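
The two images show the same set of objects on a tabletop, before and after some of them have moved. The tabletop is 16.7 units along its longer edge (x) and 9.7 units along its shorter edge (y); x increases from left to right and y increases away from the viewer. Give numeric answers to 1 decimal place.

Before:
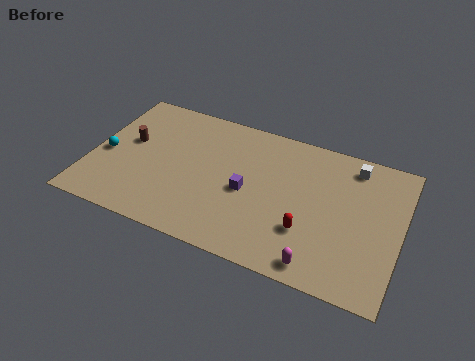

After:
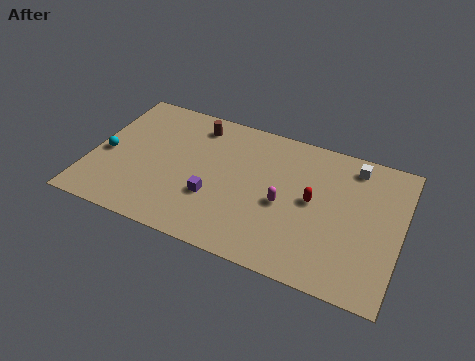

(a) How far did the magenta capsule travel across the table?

3.9

From (12.7, 1.1) to (10.5, 4.3), the magenta capsule covered √(2.2² + 3.2²) ≈ 3.9 units.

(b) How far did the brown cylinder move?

4.2

The brown cylinder moved from about (1.9, 5.6) to (5.3, 8.1), a distance of √(3.4² + 2.5²) ≈ 4.2.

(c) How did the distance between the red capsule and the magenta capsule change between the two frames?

-0.4

They were about 2.1 units apart before and 1.7 after — 0.4 units closer together.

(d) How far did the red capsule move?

2.1

The red capsule moved from about (11.9, 3.0) to (12.0, 5.1), a distance of √(0.1² + 2.1²) ≈ 2.1.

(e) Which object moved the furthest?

the brown cylinder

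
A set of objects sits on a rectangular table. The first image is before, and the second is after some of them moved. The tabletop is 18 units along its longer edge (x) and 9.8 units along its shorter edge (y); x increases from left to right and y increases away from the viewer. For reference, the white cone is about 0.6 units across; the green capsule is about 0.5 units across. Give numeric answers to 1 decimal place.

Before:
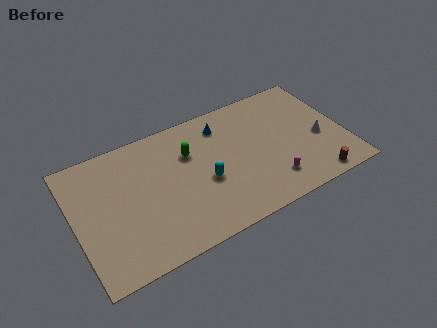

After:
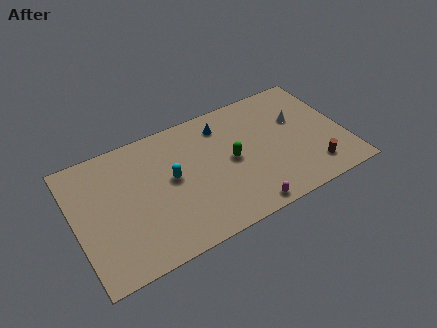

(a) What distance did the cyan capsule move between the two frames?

2.4

From (8.5, 4.1) to (6.4, 5.3), the cyan capsule covered √(2.1² + 1.2²) ≈ 2.4 units.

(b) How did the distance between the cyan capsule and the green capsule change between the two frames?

+1.3

Before: roughly 2.7 units apart; after: 4.0. That's 1.3 units further apart.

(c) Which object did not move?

the blue cone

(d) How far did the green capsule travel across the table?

3.2

The green capsule moved from about (7.8, 6.7) to (10.4, 4.9), a distance of √(2.6² + 1.8²) ≈ 3.2.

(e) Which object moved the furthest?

the green capsule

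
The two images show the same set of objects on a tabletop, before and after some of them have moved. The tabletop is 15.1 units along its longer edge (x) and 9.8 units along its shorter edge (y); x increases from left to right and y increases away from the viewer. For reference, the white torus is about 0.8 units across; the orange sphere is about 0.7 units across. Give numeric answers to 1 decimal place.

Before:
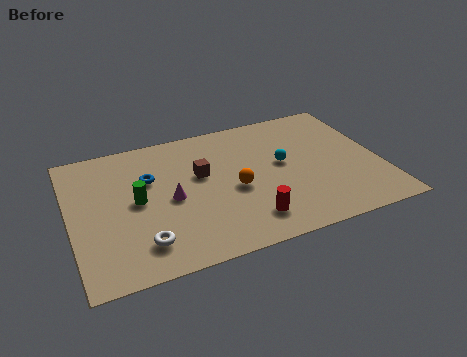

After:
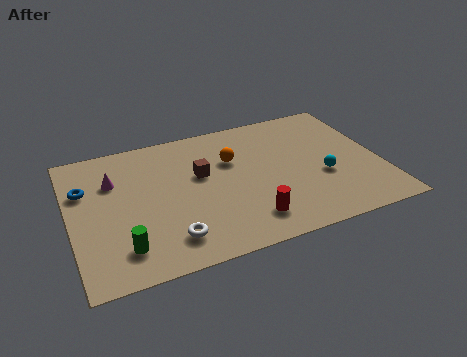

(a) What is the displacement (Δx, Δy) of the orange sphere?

(0.1, 2.2)

From the two frames, the orange sphere sits at roughly (7.9, 4.3) before and (8.0, 6.5) after.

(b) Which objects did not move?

the brown cube and the red cylinder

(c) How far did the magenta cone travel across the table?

3.4

The magenta cone moved from about (4.8, 4.6) to (2.2, 6.8), a distance of √(2.6² + 2.2²) ≈ 3.4.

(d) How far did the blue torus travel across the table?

3.1

The blue torus was near (3.9, 6.4) before and (0.8, 6.6) after, so it travelled √(3.1² + 0.2²) ≈ 3.1 units.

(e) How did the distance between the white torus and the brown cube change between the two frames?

-0.6

The distance was about 5.0 in the first image and 4.4 in the second, so they moved 0.6 units closer together.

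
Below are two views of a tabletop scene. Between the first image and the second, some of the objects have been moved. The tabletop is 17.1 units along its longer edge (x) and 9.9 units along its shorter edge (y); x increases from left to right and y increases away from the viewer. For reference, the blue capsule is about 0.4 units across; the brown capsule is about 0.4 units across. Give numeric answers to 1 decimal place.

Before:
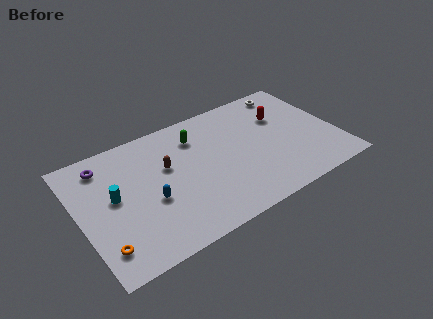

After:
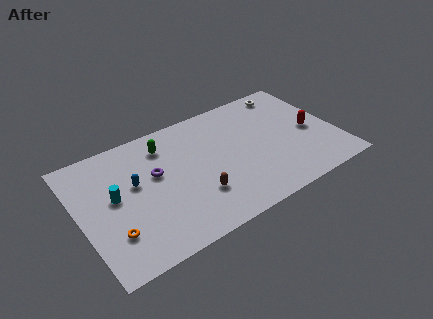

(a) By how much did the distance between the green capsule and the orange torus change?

-2.3

The distance was about 9.0 in the first image and 6.7 in the second, so they moved 2.3 units closer together.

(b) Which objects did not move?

the cyan cylinder and the white torus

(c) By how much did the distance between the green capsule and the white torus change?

+2.0

The distance was about 6.7 in the first image and 8.7 in the second, so they moved 2.0 units further apart.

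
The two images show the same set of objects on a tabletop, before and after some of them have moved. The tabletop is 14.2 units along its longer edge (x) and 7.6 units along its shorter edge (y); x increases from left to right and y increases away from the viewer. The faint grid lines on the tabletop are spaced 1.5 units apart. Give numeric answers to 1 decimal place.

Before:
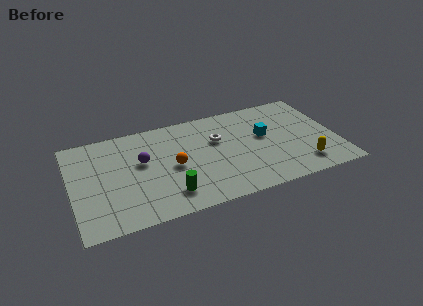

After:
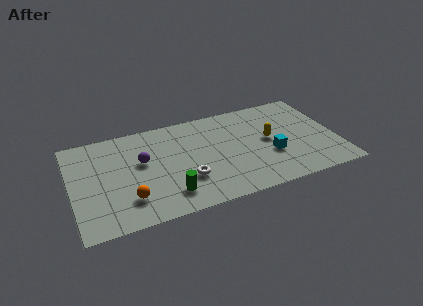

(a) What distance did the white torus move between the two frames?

3.1

From (7.9, 4.9) to (6.0, 2.4), the white torus covered √(1.9² + 2.5²) ≈ 3.1 units.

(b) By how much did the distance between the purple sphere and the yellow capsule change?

-2.1

The distance was about 8.9 in the first image and 6.8 in the second, so they moved 2.1 units closer together.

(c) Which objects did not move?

the purple sphere and the green cylinder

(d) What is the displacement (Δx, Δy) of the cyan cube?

(0.2, -1.6)

The cyan cube was at about (10.4, 4.4) and moved to about (10.6, 2.8).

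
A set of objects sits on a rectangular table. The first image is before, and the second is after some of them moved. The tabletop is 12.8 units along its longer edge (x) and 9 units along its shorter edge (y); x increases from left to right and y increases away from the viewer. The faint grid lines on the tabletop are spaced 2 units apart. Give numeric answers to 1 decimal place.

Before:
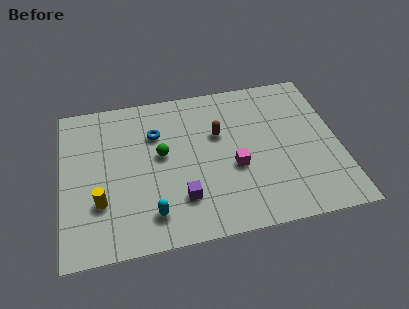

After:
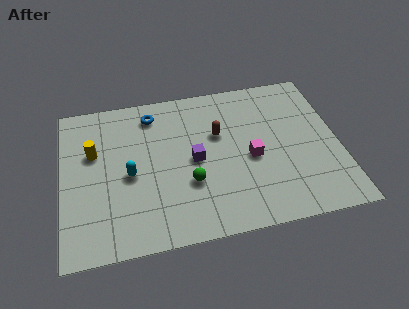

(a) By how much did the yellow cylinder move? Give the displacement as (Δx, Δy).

(-0.2, 2.9)

From the two frames, the yellow cylinder sits at roughly (1.7, 2.8) before and (1.5, 5.7) after.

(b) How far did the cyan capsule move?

2.6

The cyan capsule moved from about (4.0, 1.7) to (3.1, 4.1), a distance of √(0.9² + 2.4²) ≈ 2.6.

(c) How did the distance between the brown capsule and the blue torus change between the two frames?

+0.5

Before: roughly 3.0 units apart; after: 3.5. That's 0.5 units further apart.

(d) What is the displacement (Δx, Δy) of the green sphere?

(1.2, -1.9)

The green sphere started near (4.6, 5.0) and ended near (5.8, 3.1).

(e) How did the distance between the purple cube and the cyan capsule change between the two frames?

+1.5

Before: roughly 1.5 units apart; after: 3.0. That's 1.5 units further apart.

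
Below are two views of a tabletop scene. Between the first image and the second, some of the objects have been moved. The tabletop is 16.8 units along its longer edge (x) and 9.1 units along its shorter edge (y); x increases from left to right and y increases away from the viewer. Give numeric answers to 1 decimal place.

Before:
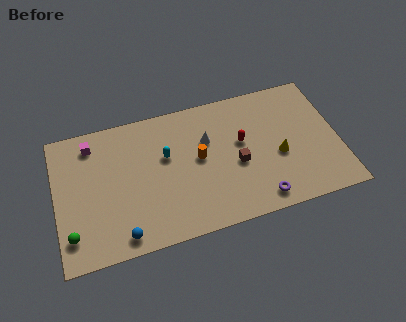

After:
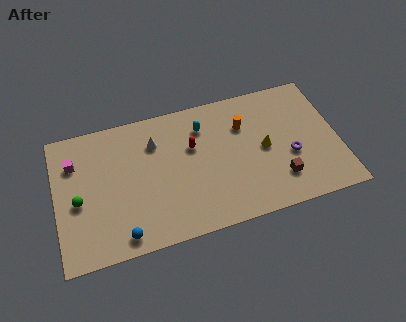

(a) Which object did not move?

the blue sphere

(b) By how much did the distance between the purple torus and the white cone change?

+3.0

Before: roughly 5.5 units apart; after: 8.5. That's 3.0 units further apart.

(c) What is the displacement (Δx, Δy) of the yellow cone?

(-0.8, 0.7)

The yellow cone was at about (13.2, 3.8) and moved to about (12.4, 4.5).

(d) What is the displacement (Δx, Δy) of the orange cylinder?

(2.8, 1.5)

The orange cylinder started near (8.5, 4.9) and ended near (11.3, 6.4).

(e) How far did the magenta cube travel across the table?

1.5

The magenta cube was near (2.3, 7.6) before and (1.2, 6.6) after, so it travelled √(1.1² + 1.0²) ≈ 1.5 units.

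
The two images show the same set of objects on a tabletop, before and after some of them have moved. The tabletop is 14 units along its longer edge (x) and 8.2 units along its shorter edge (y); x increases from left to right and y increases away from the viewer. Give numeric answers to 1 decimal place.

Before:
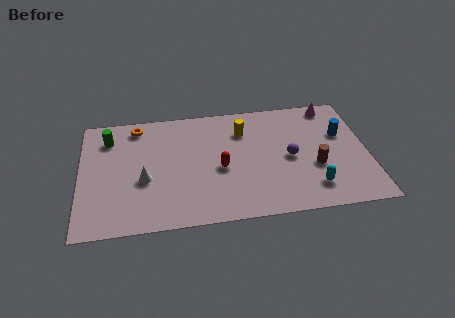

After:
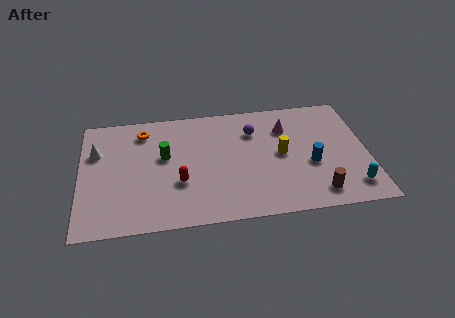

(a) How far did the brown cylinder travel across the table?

1.8

From (11.4, 3.1) to (11.4, 1.3), the brown cylinder covered √(0.0² + 1.8²) ≈ 1.8 units.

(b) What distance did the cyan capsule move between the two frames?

1.9

The cyan capsule moved from about (11.2, 1.7) to (13.1, 1.5), a distance of √(1.9² + 0.2²) ≈ 1.9.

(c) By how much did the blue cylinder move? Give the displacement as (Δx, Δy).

(-1.6, -1.9)

From the two frames, the blue cylinder sits at roughly (12.8, 5.2) before and (11.2, 3.3) after.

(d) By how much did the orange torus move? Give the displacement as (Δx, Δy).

(0.3, -0.4)

The orange torus started near (2.8, 7.1) and ended near (3.1, 6.7).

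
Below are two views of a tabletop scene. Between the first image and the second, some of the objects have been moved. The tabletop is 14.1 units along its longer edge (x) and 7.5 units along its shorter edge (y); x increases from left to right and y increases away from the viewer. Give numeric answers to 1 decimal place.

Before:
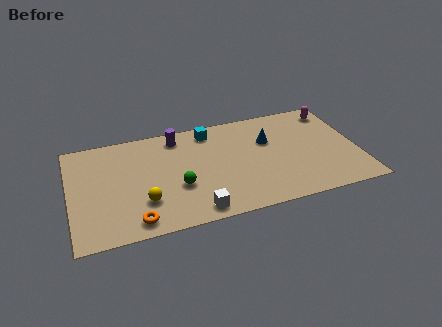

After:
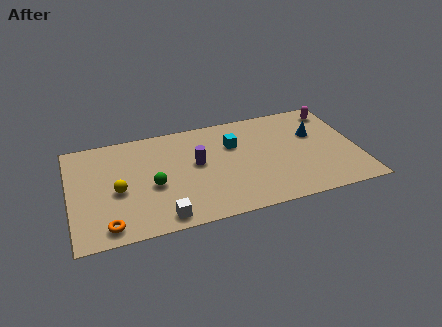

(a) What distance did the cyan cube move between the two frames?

1.7

The cyan cube moved from about (7.0, 6.4) to (8.1, 5.1), a distance of √(1.1² + 1.3²) ≈ 1.7.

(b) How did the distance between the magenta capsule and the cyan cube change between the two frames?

-1.0

Before: roughly 6.2 units apart; after: 5.2. That's 1.0 units closer together.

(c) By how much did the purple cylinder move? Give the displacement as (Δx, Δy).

(0.8, -2.2)

The purple cylinder was at about (5.4, 6.4) and moved to about (6.2, 4.2).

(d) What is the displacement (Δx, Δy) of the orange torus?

(-1.3, 0.0)

The orange torus was at about (3.0, 1.0) and moved to about (1.7, 1.0).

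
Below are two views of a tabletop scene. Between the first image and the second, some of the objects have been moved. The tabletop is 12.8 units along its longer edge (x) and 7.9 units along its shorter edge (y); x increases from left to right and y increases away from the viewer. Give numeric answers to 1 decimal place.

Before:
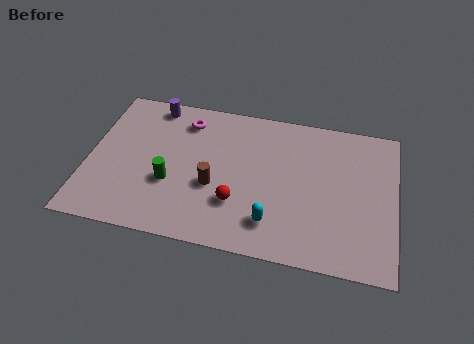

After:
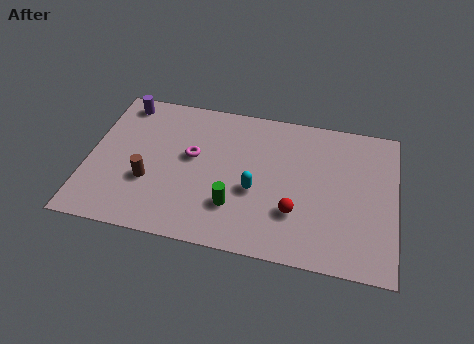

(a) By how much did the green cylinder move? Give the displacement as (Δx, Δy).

(2.7, -0.7)

The green cylinder was at about (3.5, 2.9) and moved to about (6.2, 2.2).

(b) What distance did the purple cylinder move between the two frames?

1.3

From (2.5, 7.0) to (1.2, 6.9), the purple cylinder covered √(1.3² + 0.1²) ≈ 1.3 units.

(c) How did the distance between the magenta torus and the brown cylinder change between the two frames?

-1.2

Before: roughly 3.6 units apart; after: 2.4. That's 1.2 units closer together.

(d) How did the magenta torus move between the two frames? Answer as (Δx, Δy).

(0.4, -1.9)

The magenta torus started near (3.9, 6.4) and ended near (4.3, 4.5).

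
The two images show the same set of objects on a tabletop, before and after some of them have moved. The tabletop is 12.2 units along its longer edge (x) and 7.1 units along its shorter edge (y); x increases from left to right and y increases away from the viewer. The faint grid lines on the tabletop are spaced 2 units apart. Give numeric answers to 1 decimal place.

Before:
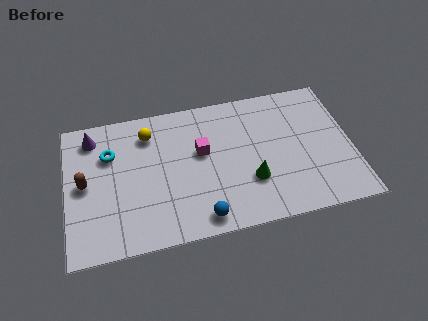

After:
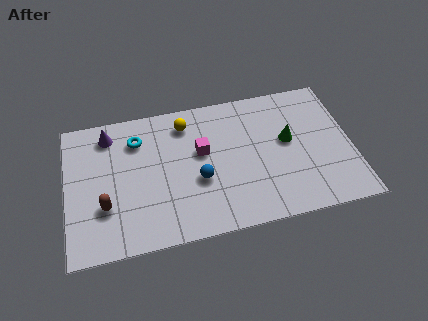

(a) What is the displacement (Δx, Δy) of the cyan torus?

(1.2, 0.5)

The cyan torus was at about (1.9, 4.9) and moved to about (3.1, 5.4).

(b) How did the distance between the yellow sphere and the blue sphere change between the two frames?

-2.1

They were about 5.1 units apart before and 3.0 after — 2.1 units closer together.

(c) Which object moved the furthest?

the green cone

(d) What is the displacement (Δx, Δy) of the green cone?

(1.7, 1.7)

From the two frames, the green cone sits at roughly (7.8, 2.3) before and (9.5, 4.0) after.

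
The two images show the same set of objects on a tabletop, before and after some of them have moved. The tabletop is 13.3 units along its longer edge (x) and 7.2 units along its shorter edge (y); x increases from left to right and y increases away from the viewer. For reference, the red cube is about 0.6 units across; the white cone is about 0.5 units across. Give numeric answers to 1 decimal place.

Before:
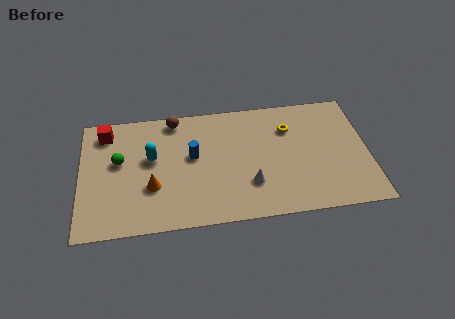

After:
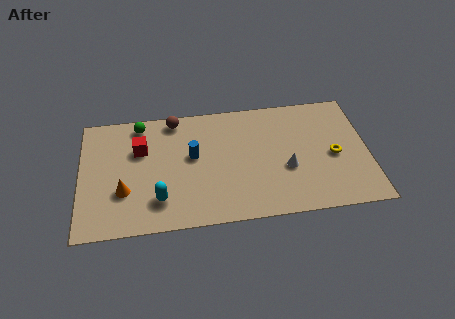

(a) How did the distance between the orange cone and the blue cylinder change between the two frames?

+1.1

They were about 2.5 units apart before and 3.6 after — 1.1 units further apart.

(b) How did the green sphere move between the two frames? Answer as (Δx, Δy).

(1.0, 2.1)

The green sphere was at about (1.8, 4.2) and moved to about (2.8, 6.3).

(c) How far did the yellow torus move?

2.8

The yellow torus was near (9.7, 5.2) before and (11.7, 3.3) after, so it travelled √(2.0² + 1.9²) ≈ 2.8 units.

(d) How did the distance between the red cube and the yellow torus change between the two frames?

+0.5

Before: roughly 8.5 units apart; after: 9.0. That's 0.5 units further apart.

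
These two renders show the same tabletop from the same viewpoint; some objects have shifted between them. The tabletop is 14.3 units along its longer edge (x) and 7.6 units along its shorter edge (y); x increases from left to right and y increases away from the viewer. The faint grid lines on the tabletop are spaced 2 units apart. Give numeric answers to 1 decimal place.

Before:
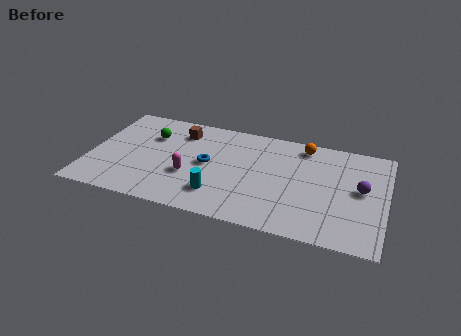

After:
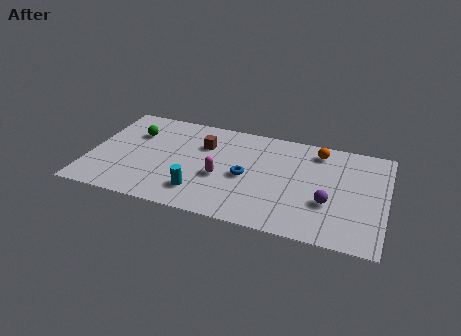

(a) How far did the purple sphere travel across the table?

2.1

The purple sphere moved from about (13.1, 4.1) to (11.6, 2.7), a distance of √(1.5² + 1.4²) ≈ 2.1.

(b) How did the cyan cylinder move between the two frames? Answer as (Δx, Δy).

(-0.9, -0.1)

From the two frames, the cyan cylinder sits at roughly (6.4, 1.8) before and (5.5, 1.7) after.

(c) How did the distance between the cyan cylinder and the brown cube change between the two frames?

-1.1

Before: roughly 4.7 units apart; after: 3.6. That's 1.1 units closer together.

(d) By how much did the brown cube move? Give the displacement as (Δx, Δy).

(1.2, -0.7)

The brown cube started near (4.2, 6.0) and ended near (5.4, 5.3).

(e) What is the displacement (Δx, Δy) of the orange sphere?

(0.7, -0.2)

From the two frames, the orange sphere sits at roughly (10.2, 6.6) before and (10.9, 6.4) after.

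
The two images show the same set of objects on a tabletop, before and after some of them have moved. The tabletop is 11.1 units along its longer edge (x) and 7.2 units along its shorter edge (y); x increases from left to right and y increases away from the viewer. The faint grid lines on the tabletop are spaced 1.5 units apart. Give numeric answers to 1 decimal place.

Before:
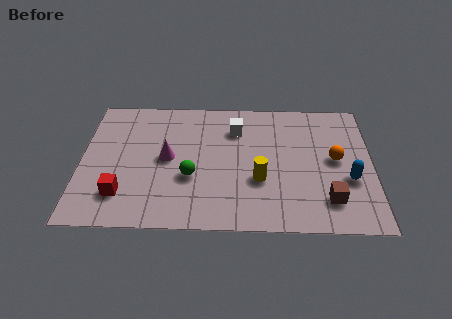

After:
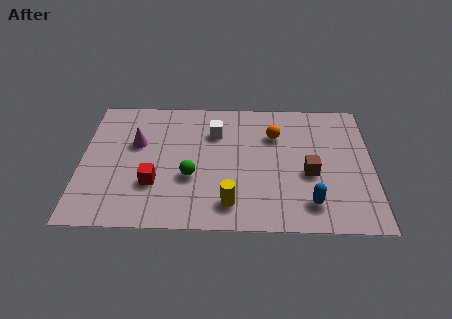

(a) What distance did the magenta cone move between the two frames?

1.4

From (3.3, 3.7) to (2.1, 4.5), the magenta cone covered √(1.2² + 0.8²) ≈ 1.4 units.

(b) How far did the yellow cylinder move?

1.7

The yellow cylinder moved from about (6.8, 2.6) to (5.7, 1.3), a distance of √(1.1² + 1.3²) ≈ 1.7.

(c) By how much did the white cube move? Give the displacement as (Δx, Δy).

(-0.8, -0.2)

From the two frames, the white cube sits at roughly (5.9, 5.4) before and (5.1, 5.2) after.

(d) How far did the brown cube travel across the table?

1.6

From (9.4, 1.6) to (8.7, 3.0), the brown cube covered √(0.7² + 1.4²) ≈ 1.6 units.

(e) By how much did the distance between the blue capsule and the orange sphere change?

+2.7

The distance was about 1.2 in the first image and 3.9 in the second, so they moved 2.7 units further apart.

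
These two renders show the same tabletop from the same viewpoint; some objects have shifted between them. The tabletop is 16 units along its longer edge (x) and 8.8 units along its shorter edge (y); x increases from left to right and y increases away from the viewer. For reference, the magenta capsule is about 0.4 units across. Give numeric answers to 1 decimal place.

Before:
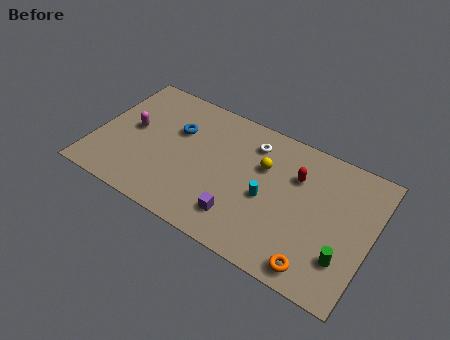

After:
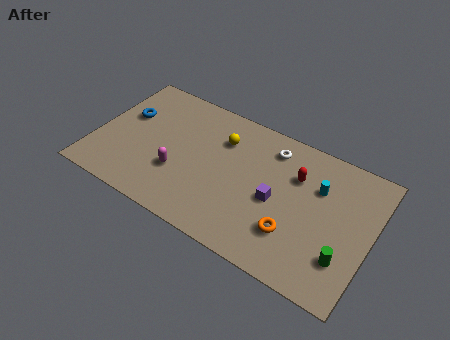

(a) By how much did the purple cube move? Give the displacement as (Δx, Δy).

(1.8, 2.1)

From the two frames, the purple cube sits at roughly (8.8, 1.9) before and (10.6, 4.0) after.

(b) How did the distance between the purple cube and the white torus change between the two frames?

-1.8

Before: roughly 5.1 units apart; after: 3.3. That's 1.8 units closer together.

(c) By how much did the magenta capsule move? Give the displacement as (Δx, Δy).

(3.0, -1.7)

The magenta capsule was at about (2.0, 4.7) and moved to about (5.0, 3.0).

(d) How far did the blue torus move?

3.0

The blue torus moved from about (4.5, 5.8) to (1.5, 5.5), a distance of √(3.0² + 0.3²) ≈ 3.0.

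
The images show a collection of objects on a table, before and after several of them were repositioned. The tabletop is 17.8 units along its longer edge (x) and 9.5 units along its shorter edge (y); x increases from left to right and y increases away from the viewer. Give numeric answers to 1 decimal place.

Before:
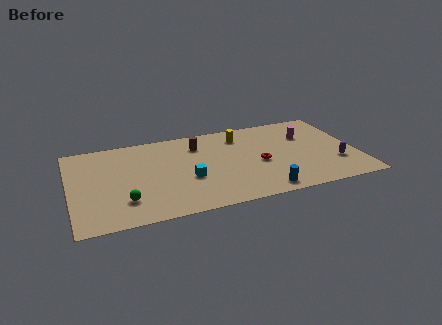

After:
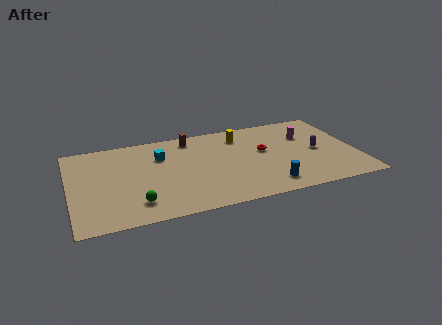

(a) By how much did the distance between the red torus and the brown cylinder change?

+0.4

The distance was about 4.8 in the first image and 5.2 in the second, so they moved 0.4 units further apart.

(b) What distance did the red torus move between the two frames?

1.4

The red torus moved from about (11.7, 4.2) to (12.1, 5.5), a distance of √(0.4² + 1.3²) ≈ 1.4.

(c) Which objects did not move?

the yellow cylinder and the magenta cylinder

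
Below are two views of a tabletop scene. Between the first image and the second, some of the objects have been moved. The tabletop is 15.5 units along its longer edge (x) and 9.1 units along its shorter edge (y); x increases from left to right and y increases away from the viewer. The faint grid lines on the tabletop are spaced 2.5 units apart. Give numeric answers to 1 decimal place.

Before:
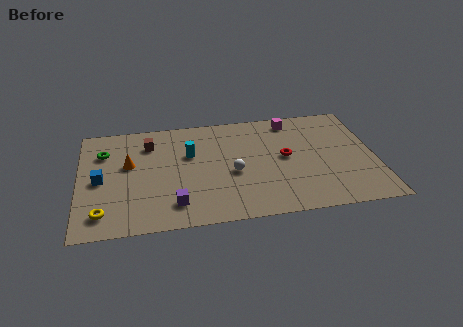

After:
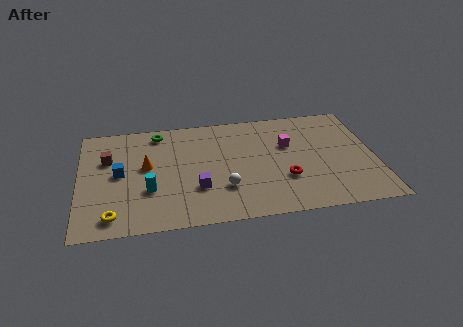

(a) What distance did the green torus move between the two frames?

3.2

The green torus moved from about (1.3, 6.6) to (4.2, 7.9), a distance of √(2.9² + 1.3²) ≈ 3.2.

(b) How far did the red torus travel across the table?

1.8

From (10.8, 4.8) to (10.7, 3.0), the red torus covered √(0.1² + 1.8²) ≈ 1.8 units.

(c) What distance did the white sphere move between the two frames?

1.3

The white sphere was near (8.0, 3.9) before and (7.5, 2.7) after, so it travelled √(0.5² + 1.2²) ≈ 1.3 units.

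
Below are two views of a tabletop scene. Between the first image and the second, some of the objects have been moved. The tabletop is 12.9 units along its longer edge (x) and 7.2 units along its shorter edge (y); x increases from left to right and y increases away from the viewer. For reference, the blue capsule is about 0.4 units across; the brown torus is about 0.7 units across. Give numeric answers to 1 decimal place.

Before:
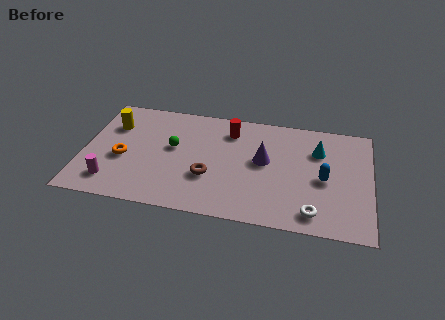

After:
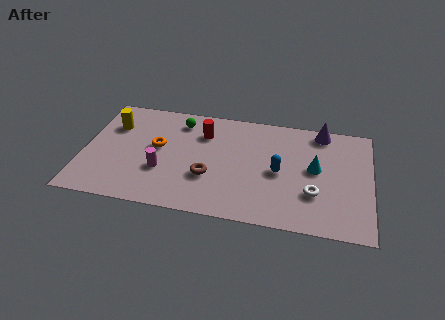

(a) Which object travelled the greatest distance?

the purple cone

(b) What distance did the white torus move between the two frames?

1.2

The white torus was near (10.4, 1.1) before and (10.4, 2.3) after, so it travelled √(0.0² + 1.2²) ≈ 1.2 units.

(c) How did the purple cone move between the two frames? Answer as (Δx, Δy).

(2.5, 2.4)

From the two frames, the purple cone sits at roughly (8.1, 4.0) before and (10.6, 6.4) after.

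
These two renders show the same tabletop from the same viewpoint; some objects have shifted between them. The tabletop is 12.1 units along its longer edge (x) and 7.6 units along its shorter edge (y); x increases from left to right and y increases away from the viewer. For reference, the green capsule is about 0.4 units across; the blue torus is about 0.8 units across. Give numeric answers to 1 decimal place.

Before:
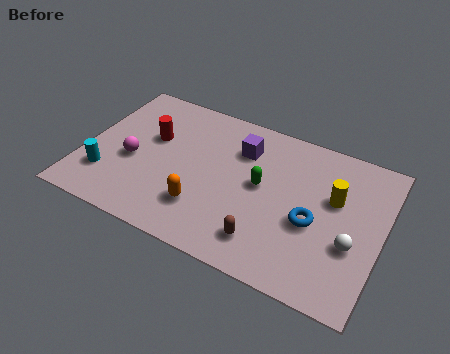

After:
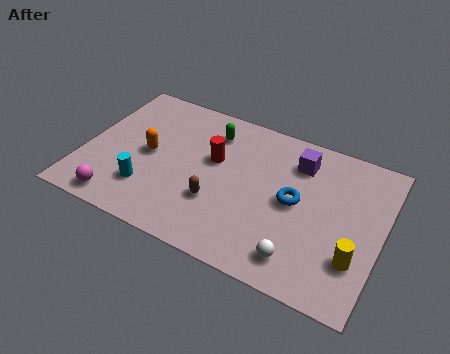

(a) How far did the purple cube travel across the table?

2.3

From (6.2, 5.6) to (8.5, 5.9), the purple cube covered √(2.3² + 0.3²) ≈ 2.3 units.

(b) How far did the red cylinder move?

2.6

The red cylinder was near (2.6, 4.7) before and (5.2, 4.6) after, so it travelled √(2.6² + 0.1²) ≈ 2.6 units.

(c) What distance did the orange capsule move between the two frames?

3.1

The orange capsule was near (5.1, 2.0) before and (2.6, 3.8) after, so it travelled √(2.5² + 1.8²) ≈ 3.1 units.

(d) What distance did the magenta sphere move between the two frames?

2.3

The magenta sphere was near (2.0, 3.2) before and (1.8, 0.9) after, so it travelled √(0.2² + 2.3²) ≈ 2.3 units.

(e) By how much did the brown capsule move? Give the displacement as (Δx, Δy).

(-2.1, 1.0)

The brown capsule started near (7.7, 1.5) and ended near (5.6, 2.5).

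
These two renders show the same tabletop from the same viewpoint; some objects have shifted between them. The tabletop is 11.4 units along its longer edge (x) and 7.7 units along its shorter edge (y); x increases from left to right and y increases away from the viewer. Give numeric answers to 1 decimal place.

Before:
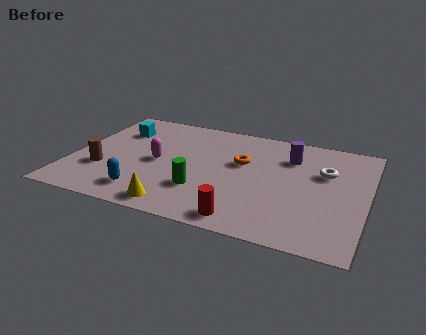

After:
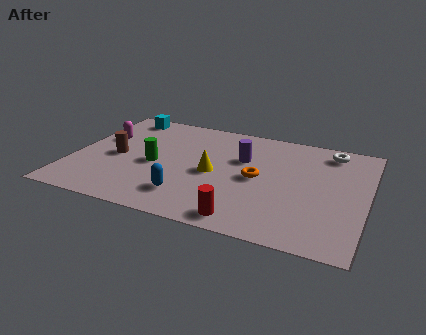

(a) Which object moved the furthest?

the yellow cone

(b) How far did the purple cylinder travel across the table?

1.9

The purple cylinder was near (8.3, 5.7) before and (6.5, 5.0) after, so it travelled √(1.8² + 0.7²) ≈ 1.9 units.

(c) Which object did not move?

the red cylinder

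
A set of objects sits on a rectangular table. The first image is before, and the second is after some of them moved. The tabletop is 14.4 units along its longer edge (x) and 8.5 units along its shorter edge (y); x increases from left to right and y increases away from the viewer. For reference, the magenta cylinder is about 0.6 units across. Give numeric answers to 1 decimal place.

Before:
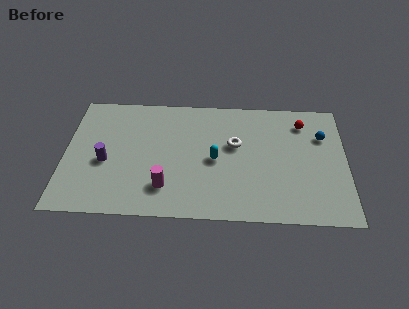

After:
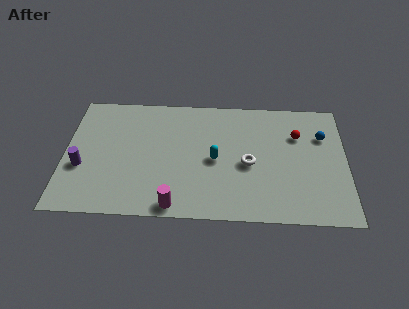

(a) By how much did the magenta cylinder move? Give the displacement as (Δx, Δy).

(0.5, -1.2)

From the two frames, the magenta cylinder sits at roughly (5.2, 2.0) before and (5.7, 0.8) after.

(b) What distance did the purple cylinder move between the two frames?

1.3

From (2.1, 3.6) to (0.9, 3.2), the purple cylinder covered √(1.2² + 0.4²) ≈ 1.3 units.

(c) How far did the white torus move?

1.5

The white torus moved from about (8.7, 5.1) to (9.4, 3.8), a distance of √(0.7² + 1.3²) ≈ 1.5.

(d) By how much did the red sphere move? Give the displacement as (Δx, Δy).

(-0.3, -0.9)

From the two frames, the red sphere sits at roughly (12.2, 6.8) before and (11.9, 5.9) after.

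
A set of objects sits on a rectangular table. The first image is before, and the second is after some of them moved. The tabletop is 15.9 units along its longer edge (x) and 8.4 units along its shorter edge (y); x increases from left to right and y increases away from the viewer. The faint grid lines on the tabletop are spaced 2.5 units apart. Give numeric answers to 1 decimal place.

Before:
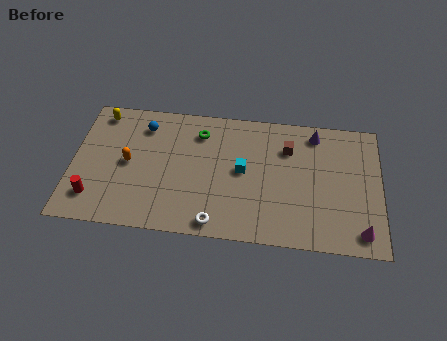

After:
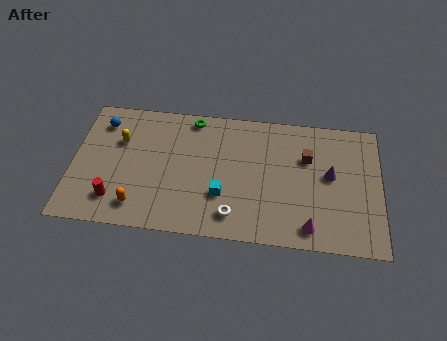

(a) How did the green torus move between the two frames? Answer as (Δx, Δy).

(-0.4, 0.9)

The green torus was at about (6.5, 6.6) and moved to about (6.1, 7.5).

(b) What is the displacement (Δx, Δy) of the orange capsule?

(0.6, -2.7)

From the two frames, the orange capsule sits at roughly (2.9, 4.2) before and (3.5, 1.5) after.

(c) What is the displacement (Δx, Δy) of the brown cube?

(1.0, -0.5)

From the two frames, the brown cube sits at roughly (11.1, 6.1) before and (12.1, 5.6) after.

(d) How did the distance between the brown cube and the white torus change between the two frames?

-0.8

They were about 6.3 units apart before and 5.5 after — 0.8 units closer together.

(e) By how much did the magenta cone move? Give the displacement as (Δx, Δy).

(-2.6, 0.0)

The magenta cone was at about (14.9, 1.2) and moved to about (12.3, 1.2).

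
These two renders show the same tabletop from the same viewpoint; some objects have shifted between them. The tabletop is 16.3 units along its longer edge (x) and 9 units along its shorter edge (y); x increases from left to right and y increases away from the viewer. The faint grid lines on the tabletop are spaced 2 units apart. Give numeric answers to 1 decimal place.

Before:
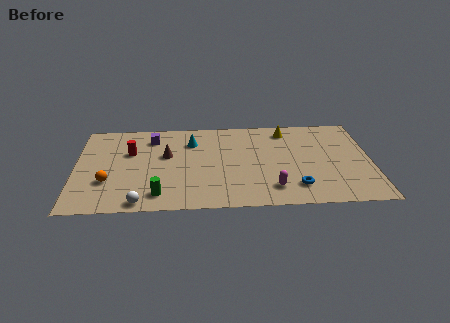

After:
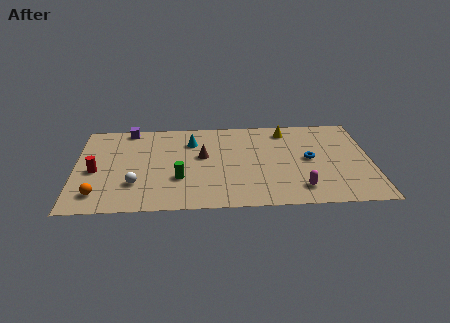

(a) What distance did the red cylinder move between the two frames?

2.6

The red cylinder moved from about (3.0, 5.8) to (1.1, 4.0), a distance of √(1.9² + 1.8²) ≈ 2.6.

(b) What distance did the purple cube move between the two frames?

1.6

The purple cube moved from about (4.2, 7.2) to (2.9, 8.2), a distance of √(1.3² + 1.0²) ≈ 1.6.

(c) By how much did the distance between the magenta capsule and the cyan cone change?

+1.1

They were about 6.6 units apart before and 7.7 after — 1.1 units further apart.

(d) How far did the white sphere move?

1.8

From (3.6, 0.8) to (3.3, 2.6), the white sphere covered √(0.3² + 1.8²) ≈ 1.8 units.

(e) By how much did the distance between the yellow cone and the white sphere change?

-0.8

The distance was about 10.6 in the first image and 9.8 in the second, so they moved 0.8 units closer together.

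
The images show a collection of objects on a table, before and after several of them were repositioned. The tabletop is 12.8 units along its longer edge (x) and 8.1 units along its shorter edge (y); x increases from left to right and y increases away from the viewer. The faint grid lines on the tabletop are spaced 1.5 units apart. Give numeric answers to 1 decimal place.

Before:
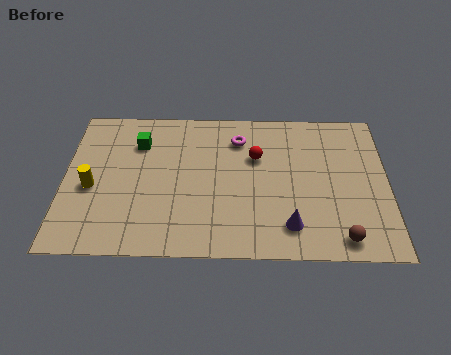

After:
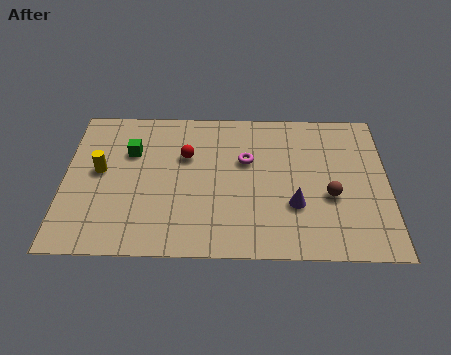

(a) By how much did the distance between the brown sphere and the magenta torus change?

-2.8

Before: roughly 6.6 units apart; after: 3.8. That's 2.8 units closer together.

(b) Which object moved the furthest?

the red sphere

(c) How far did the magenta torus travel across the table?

1.2

From (6.9, 6.3) to (7.2, 5.1), the magenta torus covered √(0.3² + 1.2²) ≈ 1.2 units.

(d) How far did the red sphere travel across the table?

2.8

The red sphere was near (7.6, 5.3) before and (4.8, 5.3) after, so it travelled √(2.8² + 0.0²) ≈ 2.8 units.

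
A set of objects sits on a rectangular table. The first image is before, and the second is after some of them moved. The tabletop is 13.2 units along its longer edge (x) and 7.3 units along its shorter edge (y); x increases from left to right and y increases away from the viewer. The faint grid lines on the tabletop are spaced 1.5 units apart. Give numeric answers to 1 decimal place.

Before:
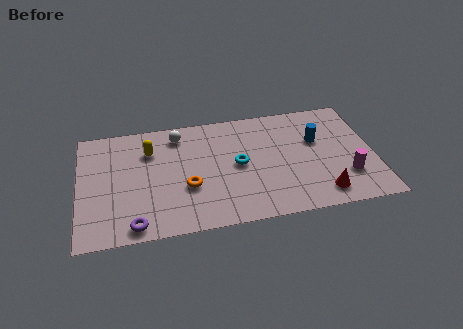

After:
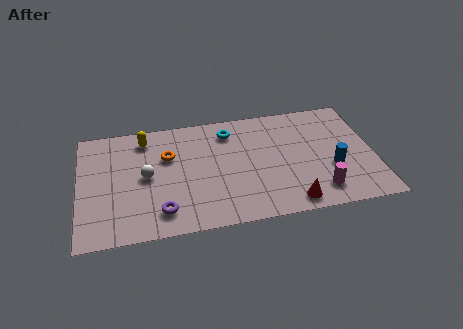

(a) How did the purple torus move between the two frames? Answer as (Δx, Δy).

(1.2, 0.6)

The purple torus was at about (2.4, 0.8) and moved to about (3.6, 1.4).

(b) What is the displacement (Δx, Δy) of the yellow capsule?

(-0.2, 0.8)

From the two frames, the yellow capsule sits at roughly (3.2, 5.3) before and (3.0, 6.1) after.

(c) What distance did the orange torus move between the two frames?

2.2

The orange torus was near (4.8, 2.7) before and (4.0, 4.8) after, so it travelled √(0.8² + 2.1²) ≈ 2.2 units.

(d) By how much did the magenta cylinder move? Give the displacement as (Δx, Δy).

(-1.3, -0.7)

From the two frames, the magenta cylinder sits at roughly (11.9, 2.1) before and (10.6, 1.4) after.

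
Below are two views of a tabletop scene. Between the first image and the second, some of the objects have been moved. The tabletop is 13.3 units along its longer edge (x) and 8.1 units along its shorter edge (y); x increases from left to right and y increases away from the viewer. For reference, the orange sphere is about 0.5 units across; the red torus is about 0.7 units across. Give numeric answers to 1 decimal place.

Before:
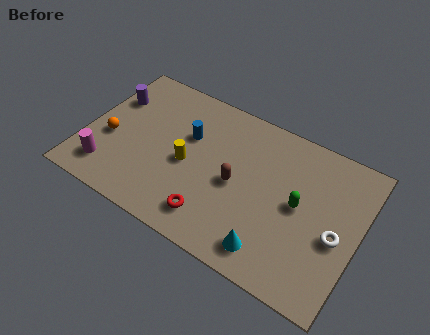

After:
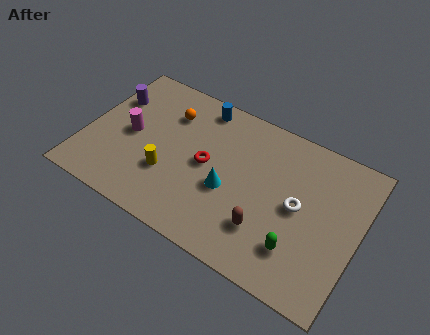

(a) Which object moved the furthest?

the orange sphere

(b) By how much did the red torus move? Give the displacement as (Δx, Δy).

(-0.7, 2.6)

The red torus started near (6.6, 1.5) and ended near (5.9, 4.1).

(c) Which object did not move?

the purple cylinder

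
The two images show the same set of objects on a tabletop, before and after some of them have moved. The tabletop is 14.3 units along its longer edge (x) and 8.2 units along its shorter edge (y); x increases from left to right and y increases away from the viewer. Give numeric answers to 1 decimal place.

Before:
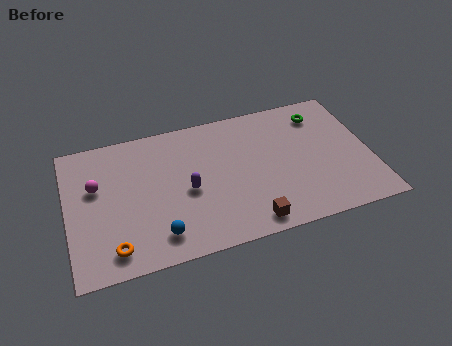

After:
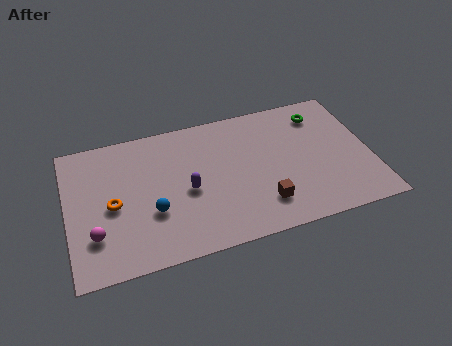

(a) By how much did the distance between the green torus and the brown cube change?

-1.1

The distance was about 6.8 in the first image and 5.7 in the second, so they moved 1.1 units closer together.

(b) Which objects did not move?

the purple capsule and the green torus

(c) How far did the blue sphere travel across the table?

1.4

The blue sphere moved from about (4.1, 1.5) to (3.9, 2.9), a distance of √(0.2² + 1.4²) ≈ 1.4.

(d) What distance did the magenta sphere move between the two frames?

2.8

The magenta sphere moved from about (1.4, 5.1) to (1.2, 2.3), a distance of √(0.2² + 2.8²) ≈ 2.8.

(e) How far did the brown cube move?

1.1

From (8.3, 1.0) to (9.0, 1.9), the brown cube covered √(0.7² + 0.9²) ≈ 1.1 units.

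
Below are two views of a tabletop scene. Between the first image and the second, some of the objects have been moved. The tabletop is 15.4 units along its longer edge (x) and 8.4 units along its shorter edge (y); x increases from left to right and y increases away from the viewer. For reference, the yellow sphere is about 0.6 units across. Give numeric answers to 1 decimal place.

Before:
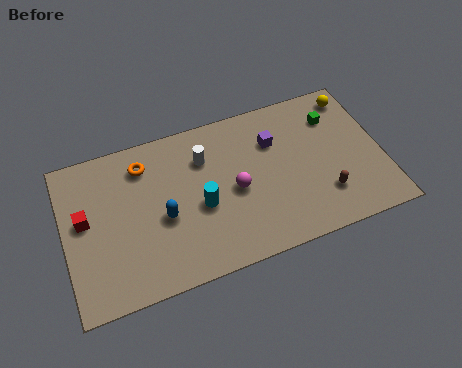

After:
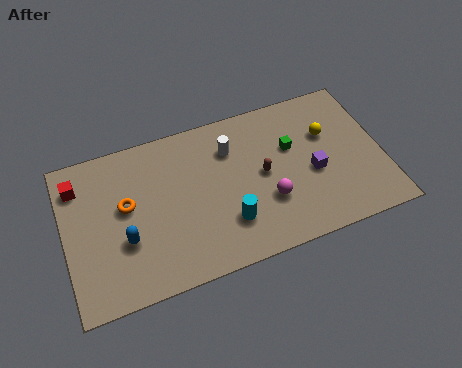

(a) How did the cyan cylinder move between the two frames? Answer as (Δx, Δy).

(1.2, -1.3)

The cyan cylinder started near (6.5, 3.6) and ended near (7.7, 2.3).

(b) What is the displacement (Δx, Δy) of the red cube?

(-0.2, 1.9)

The red cube started near (1.0, 4.7) and ended near (0.8, 6.6).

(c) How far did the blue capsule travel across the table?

2.0

From (4.7, 3.6) to (2.8, 3.0), the blue capsule covered √(1.9² + 0.6²) ≈ 2.0 units.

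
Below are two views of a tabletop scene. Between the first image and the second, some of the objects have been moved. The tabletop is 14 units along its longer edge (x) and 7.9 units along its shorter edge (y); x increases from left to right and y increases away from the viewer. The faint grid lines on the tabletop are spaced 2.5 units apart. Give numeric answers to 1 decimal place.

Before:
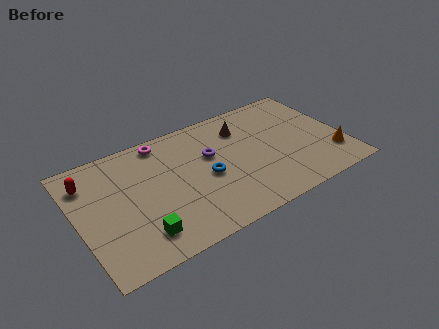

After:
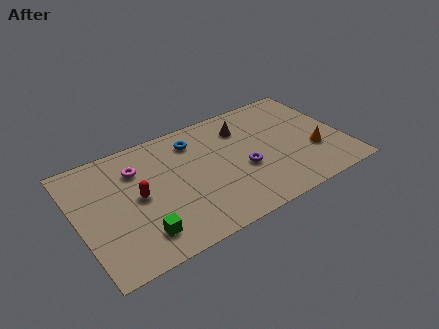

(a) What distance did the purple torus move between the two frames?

2.3

From (7.1, 4.9) to (8.6, 3.2), the purple torus covered √(1.5² + 1.7²) ≈ 2.3 units.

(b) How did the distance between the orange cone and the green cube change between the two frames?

-0.8

They were about 10.3 units apart before and 9.5 after — 0.8 units closer together.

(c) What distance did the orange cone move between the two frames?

1.1

The orange cone was near (13.2, 2.0) before and (12.3, 2.7) after, so it travelled √(0.9² + 0.7²) ≈ 1.1 units.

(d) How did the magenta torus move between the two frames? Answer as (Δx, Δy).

(-1.5, -1.2)

From the two frames, the magenta torus sits at roughly (4.8, 7.0) before and (3.3, 5.8) after.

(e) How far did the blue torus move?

2.7

The blue torus moved from about (6.7, 3.6) to (6.4, 6.3), a distance of √(0.3² + 2.7²) ≈ 2.7.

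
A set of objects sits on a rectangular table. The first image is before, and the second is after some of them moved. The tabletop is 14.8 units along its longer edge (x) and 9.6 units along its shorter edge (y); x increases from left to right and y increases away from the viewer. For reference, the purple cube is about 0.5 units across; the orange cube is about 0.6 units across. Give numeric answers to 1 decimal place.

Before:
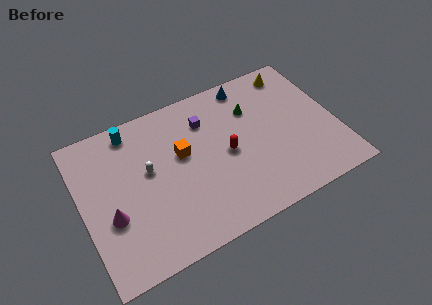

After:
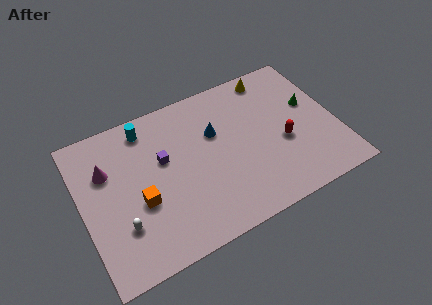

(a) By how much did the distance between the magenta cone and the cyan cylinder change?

-2.1

The distance was about 5.1 in the first image and 3.0 in the second, so they moved 2.1 units closer together.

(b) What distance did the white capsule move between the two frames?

3.3

From (3.9, 5.5) to (2.0, 2.8), the white capsule covered √(1.9² + 2.7²) ≈ 3.3 units.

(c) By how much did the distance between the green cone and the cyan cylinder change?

+2.6

The distance was about 7.1 in the first image and 9.7 in the second, so they moved 2.6 units further apart.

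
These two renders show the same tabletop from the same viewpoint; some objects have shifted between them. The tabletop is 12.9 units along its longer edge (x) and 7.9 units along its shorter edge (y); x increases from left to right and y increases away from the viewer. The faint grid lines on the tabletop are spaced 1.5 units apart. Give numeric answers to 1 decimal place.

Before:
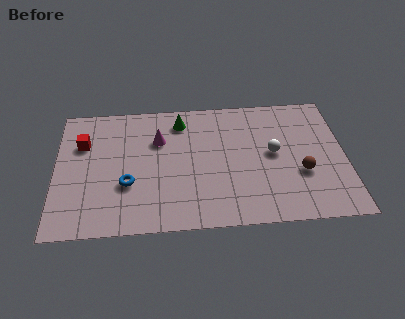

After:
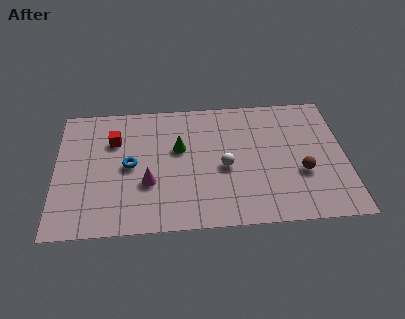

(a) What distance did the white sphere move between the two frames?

2.3

The white sphere was near (9.7, 4.2) before and (7.5, 3.5) after, so it travelled √(2.2² + 0.7²) ≈ 2.3 units.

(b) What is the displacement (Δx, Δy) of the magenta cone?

(-0.5, -2.6)

The magenta cone started near (4.6, 5.4) and ended near (4.1, 2.8).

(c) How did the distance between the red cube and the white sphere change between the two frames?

-3.3

The distance was about 8.6 in the first image and 5.3 in the second, so they moved 3.3 units closer together.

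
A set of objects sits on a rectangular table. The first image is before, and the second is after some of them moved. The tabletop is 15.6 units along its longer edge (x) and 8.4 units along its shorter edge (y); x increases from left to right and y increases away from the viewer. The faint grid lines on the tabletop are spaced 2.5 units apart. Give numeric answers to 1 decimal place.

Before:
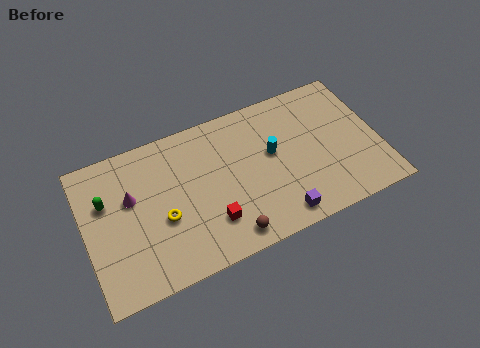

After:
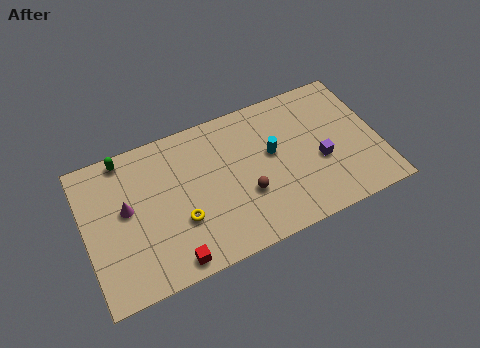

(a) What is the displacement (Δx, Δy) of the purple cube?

(2.5, 2.3)

The purple cube was at about (9.9, 1.1) and moved to about (12.4, 3.4).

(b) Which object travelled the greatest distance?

the purple cube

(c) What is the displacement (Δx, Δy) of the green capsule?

(1.2, 2.1)

From the two frames, the green capsule sits at roughly (1.2, 5.5) before and (2.4, 7.6) after.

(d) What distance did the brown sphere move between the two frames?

2.2

The brown sphere was near (7.2, 1.1) before and (8.4, 3.0) after, so it travelled √(1.2² + 1.9²) ≈ 2.2 units.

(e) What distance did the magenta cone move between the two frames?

0.6

From (2.5, 5.2) to (2.2, 4.7), the magenta cone covered √(0.3² + 0.5²) ≈ 0.6 units.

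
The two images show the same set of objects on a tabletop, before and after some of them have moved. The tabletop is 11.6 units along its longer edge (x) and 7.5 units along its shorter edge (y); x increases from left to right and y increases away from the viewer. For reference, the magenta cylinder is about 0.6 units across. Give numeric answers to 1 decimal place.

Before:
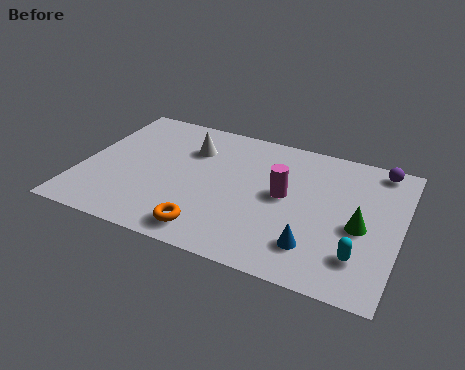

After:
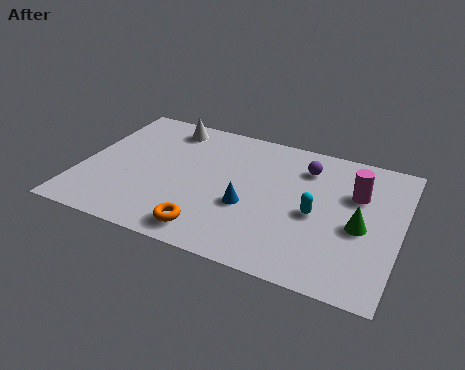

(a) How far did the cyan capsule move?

2.3

From (10.3, 1.8) to (8.6, 3.4), the cyan capsule covered √(1.7² + 1.6²) ≈ 2.3 units.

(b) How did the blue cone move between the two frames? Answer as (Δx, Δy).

(-2.5, 1.2)

The blue cone was at about (8.7, 1.7) and moved to about (6.2, 2.9).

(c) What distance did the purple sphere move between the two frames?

2.8

The purple sphere moved from about (10.6, 6.7) to (8.0, 5.8), a distance of √(2.6² + 0.9²) ≈ 2.8.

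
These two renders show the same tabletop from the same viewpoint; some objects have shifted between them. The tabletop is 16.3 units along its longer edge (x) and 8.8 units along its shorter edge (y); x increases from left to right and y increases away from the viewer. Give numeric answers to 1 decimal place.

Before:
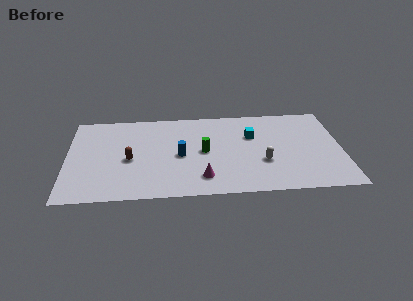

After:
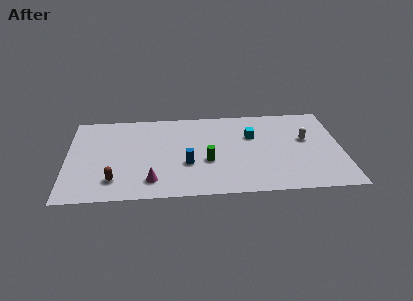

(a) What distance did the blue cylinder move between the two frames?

1.0

The blue cylinder moved from about (6.7, 4.1) to (7.1, 3.2), a distance of √(0.4² + 0.9²) ≈ 1.0.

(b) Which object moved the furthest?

the white capsule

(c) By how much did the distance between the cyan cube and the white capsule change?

+0.5

The distance was about 2.8 in the first image and 3.3 in the second, so they moved 0.5 units further apart.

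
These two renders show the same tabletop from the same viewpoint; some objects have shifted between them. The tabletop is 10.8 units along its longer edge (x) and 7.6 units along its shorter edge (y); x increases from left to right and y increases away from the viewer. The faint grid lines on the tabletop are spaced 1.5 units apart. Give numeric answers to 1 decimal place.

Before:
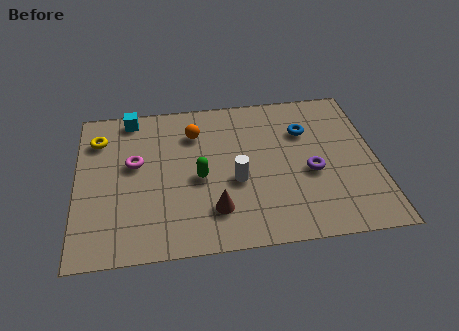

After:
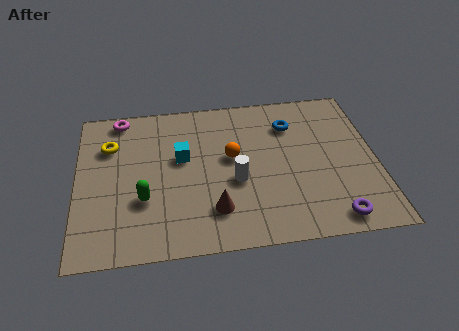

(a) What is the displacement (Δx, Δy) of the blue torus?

(-0.5, 0.4)

The blue torus was at about (8.3, 5.3) and moved to about (7.8, 5.7).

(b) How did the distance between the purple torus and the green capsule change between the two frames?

+2.9

Before: roughly 4.0 units apart; after: 6.9. That's 2.9 units further apart.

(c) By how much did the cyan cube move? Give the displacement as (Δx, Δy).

(1.8, -2.3)

The cyan cube was at about (2.0, 6.8) and moved to about (3.8, 4.5).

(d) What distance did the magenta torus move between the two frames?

2.5

From (2.1, 4.4) to (1.6, 6.8), the magenta torus covered √(0.5² + 2.4²) ≈ 2.5 units.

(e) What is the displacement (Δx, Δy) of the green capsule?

(-2.0, -0.8)

The green capsule started near (4.4, 3.4) and ended near (2.4, 2.6).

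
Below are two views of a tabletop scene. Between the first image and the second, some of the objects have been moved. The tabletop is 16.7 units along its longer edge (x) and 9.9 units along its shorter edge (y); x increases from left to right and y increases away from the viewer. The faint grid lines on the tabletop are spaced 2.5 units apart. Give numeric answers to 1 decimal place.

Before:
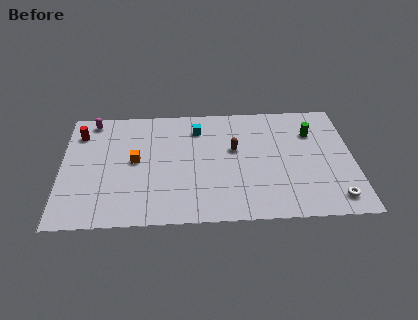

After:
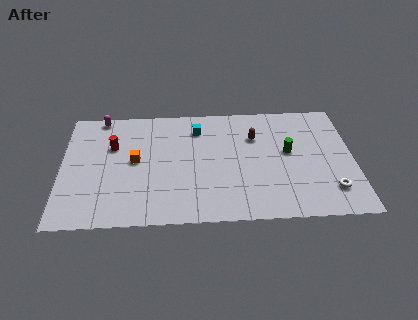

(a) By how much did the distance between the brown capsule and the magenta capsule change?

+0.5

Before: roughly 8.7 units apart; after: 9.2. That's 0.5 units further apart.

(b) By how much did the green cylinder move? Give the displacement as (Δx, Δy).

(-1.4, -1.6)

From the two frames, the green cylinder sits at roughly (14.4, 7.1) before and (13.0, 5.5) after.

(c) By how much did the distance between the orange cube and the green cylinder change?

-1.6

The distance was about 10.4 in the first image and 8.8 in the second, so they moved 1.6 units closer together.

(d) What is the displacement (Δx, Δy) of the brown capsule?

(1.2, 1.0)

The brown capsule started near (9.9, 5.9) and ended near (11.1, 6.9).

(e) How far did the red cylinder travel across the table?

2.2

The red cylinder moved from about (1.0, 7.7) to (2.9, 6.5), a distance of √(1.9² + 1.2²) ≈ 2.2.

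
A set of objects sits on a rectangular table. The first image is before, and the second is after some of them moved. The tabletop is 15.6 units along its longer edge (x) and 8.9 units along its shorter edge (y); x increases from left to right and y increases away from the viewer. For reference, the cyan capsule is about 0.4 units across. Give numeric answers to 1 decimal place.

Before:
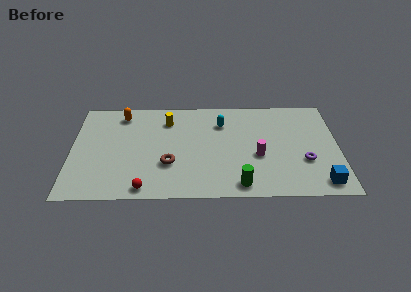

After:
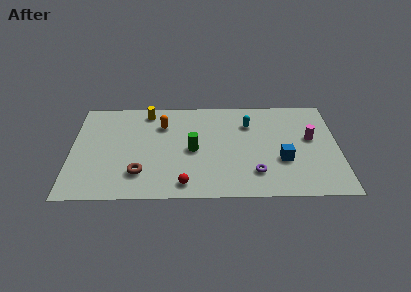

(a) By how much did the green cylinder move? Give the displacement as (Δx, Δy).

(-2.7, 3.1)

The green cylinder was at about (9.8, 1.1) and moved to about (7.1, 4.2).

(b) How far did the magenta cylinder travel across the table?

3.4

The magenta cylinder was near (10.9, 3.6) before and (14.0, 5.1) after, so it travelled √(3.1² + 1.5²) ≈ 3.4 units.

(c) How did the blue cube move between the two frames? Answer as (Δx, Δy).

(-2.2, 2.0)

The blue cube started near (14.5, 1.2) and ended near (12.3, 3.2).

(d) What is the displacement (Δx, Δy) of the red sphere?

(2.3, 0.3)

The red sphere started near (4.3, 0.9) and ended near (6.6, 1.2).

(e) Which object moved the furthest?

the green cylinder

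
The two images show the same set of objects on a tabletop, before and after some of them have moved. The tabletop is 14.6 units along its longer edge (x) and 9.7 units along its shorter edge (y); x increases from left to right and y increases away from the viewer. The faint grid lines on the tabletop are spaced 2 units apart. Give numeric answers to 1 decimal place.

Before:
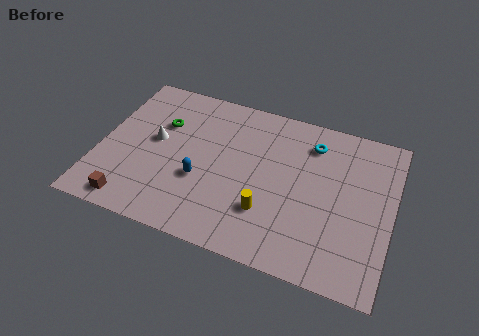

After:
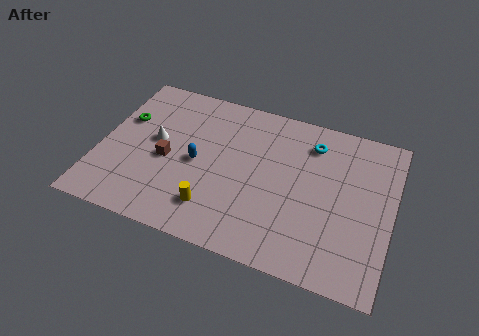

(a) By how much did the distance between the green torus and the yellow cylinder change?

-0.3

The distance was about 6.8 in the first image and 6.5 in the second, so they moved 0.3 units closer together.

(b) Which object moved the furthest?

the brown cube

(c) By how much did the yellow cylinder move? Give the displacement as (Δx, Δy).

(-2.6, -0.7)

The yellow cylinder was at about (8.6, 2.8) and moved to about (6.0, 2.1).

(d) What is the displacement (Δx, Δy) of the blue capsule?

(-0.3, 1.0)

The blue capsule was at about (5.2, 3.6) and moved to about (4.9, 4.6).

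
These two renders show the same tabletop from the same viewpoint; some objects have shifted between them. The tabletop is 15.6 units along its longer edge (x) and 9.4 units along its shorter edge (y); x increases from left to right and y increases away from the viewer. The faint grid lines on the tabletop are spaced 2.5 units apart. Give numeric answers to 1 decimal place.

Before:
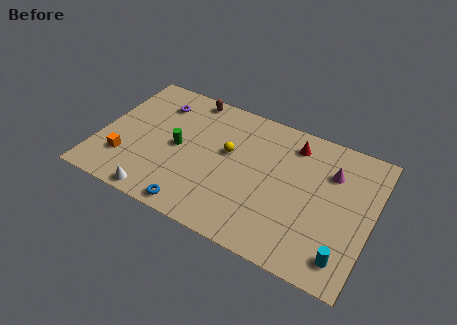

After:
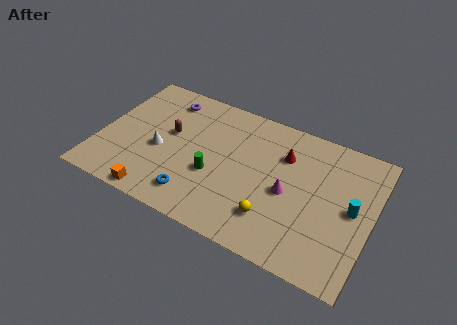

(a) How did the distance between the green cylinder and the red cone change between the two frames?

-2.2

Before: roughly 7.0 units apart; after: 4.8. That's 2.2 units closer together.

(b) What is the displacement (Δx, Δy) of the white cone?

(-0.4, 3.2)

From the two frames, the white cone sits at roughly (3.9, 0.8) before and (3.5, 4.0) after.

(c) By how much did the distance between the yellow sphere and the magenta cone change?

-3.8

Before: roughly 5.9 units apart; after: 2.1. That's 3.8 units closer together.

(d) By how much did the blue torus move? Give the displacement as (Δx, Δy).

(-0.1, 0.8)

From the two frames, the blue torus sits at roughly (6.0, 0.9) before and (5.9, 1.7) after.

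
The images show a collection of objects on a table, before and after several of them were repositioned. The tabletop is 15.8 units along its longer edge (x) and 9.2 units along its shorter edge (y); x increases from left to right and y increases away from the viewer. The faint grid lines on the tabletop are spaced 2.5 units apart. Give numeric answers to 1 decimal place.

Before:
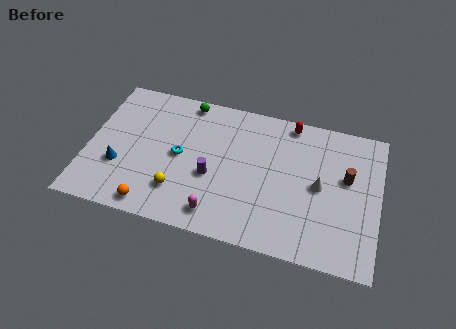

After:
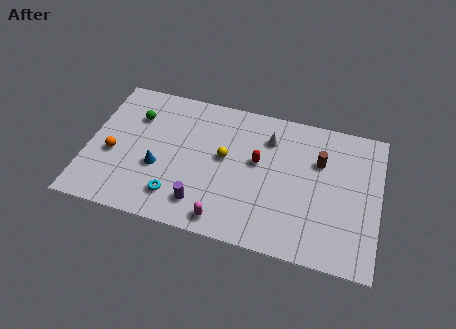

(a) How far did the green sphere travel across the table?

3.2

From (5.1, 8.3) to (2.4, 6.6), the green sphere covered √(2.7² + 1.7²) ≈ 3.2 units.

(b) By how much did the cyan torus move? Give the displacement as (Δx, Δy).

(0.0, -2.7)

From the two frames, the cyan torus sits at roughly (5.0, 4.6) before and (5.0, 1.9) after.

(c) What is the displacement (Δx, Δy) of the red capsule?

(-1.6, -3.0)

From the two frames, the red capsule sits at roughly (10.8, 8.3) before and (9.2, 5.3) after.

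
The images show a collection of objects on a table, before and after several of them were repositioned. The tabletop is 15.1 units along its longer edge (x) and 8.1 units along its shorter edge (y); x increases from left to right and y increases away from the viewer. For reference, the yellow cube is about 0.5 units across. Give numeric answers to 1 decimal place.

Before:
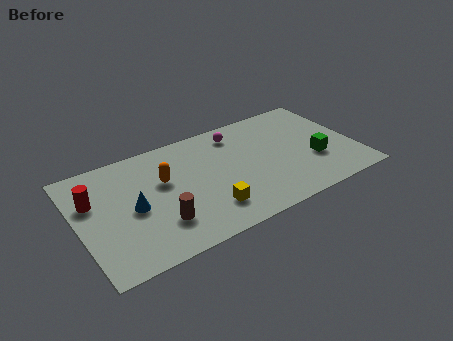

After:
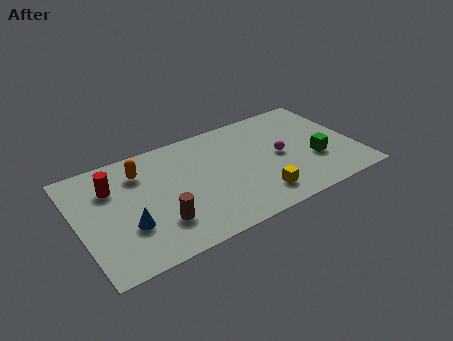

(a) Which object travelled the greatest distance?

the magenta sphere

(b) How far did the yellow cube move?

2.7

From (6.7, 1.9) to (9.4, 1.6), the yellow cube covered √(2.7² + 0.3²) ≈ 2.7 units.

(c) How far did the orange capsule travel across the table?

1.6

The orange capsule was near (4.7, 5.0) before and (3.6, 6.2) after, so it travelled √(1.1² + 1.2²) ≈ 1.6 units.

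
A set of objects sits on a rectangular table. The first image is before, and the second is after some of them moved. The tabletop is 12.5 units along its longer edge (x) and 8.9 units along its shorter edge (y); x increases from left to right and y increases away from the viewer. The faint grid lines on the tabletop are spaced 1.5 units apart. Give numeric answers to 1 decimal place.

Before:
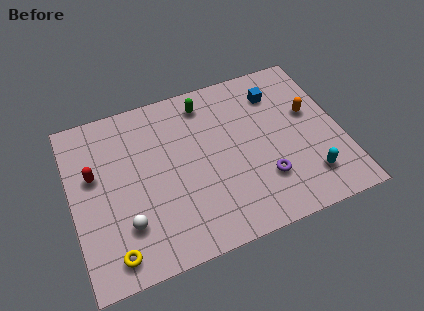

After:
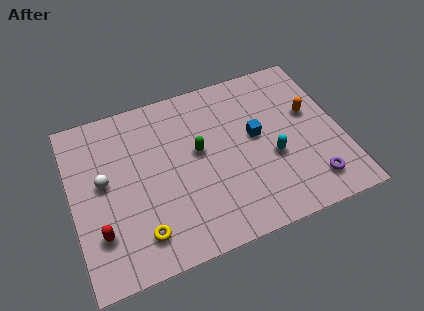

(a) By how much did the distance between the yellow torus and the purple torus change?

+0.7

The distance was about 7.2 in the first image and 7.9 in the second, so they moved 0.7 units further apart.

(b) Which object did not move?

the orange capsule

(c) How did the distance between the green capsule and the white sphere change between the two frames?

-2.2

The distance was about 6.6 in the first image and 4.4 in the second, so they moved 2.2 units closer together.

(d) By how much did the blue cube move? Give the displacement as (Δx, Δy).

(-1.2, -2.0)

The blue cube started near (9.8, 6.9) and ended near (8.6, 4.9).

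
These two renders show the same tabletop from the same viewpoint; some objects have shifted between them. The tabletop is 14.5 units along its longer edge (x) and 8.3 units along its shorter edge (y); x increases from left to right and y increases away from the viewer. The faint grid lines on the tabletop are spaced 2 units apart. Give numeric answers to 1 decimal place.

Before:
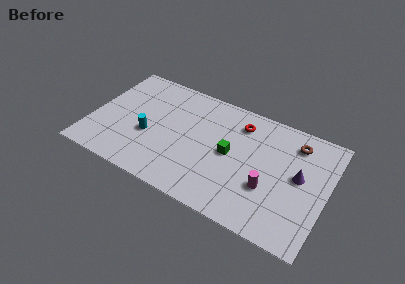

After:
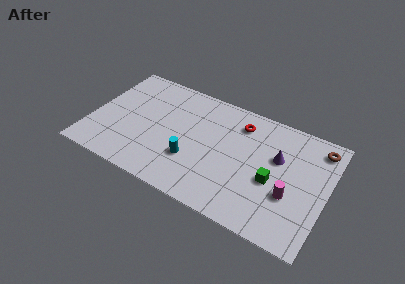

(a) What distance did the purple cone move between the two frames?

1.6

The purple cone moved from about (12.8, 4.5) to (11.4, 5.2), a distance of √(1.4² + 0.7²) ≈ 1.6.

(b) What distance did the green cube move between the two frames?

2.8

From (8.6, 4.2) to (11.3, 3.5), the green cube covered √(2.7² + 0.7²) ≈ 2.8 units.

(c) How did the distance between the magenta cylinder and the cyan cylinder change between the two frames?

-1.5

The distance was about 7.5 in the first image and 6.0 in the second, so they moved 1.5 units closer together.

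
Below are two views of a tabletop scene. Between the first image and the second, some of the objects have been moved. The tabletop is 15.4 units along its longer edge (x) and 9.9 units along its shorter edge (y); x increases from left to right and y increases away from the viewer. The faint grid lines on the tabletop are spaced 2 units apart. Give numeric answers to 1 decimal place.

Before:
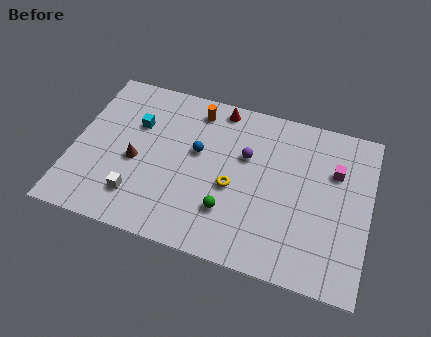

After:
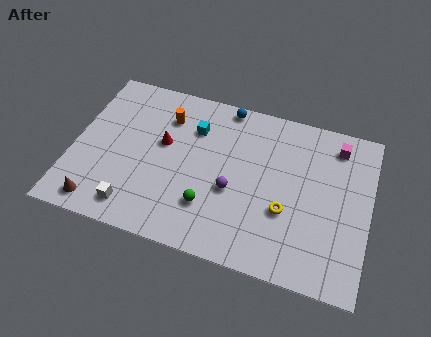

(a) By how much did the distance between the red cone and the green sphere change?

-2.2

They were about 6.3 units apart before and 4.1 after — 2.2 units closer together.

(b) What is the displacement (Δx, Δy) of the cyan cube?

(3.0, 0.6)

From the two frames, the cyan cube sits at roughly (3.1, 6.6) before and (6.1, 7.2) after.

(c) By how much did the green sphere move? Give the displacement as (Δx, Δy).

(-1.0, 0.0)

The green sphere started near (8.3, 2.7) and ended near (7.3, 2.7).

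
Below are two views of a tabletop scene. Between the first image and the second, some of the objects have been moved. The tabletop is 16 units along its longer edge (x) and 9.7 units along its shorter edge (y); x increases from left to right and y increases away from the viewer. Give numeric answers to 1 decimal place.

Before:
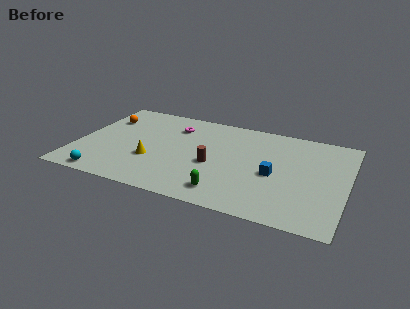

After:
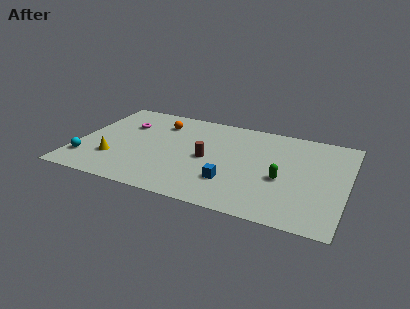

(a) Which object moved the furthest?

the green capsule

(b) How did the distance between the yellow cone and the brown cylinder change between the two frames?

+2.0

The distance was about 3.7 in the first image and 5.7 in the second, so they moved 2.0 units further apart.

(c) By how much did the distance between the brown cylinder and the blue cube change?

-1.1

The distance was about 3.6 in the first image and 2.5 in the second, so they moved 1.1 units closer together.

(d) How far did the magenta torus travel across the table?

3.0

The magenta torus was near (5.5, 7.4) before and (2.6, 6.7) after, so it travelled √(2.9² + 0.7²) ≈ 3.0 units.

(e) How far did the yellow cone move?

2.3

The yellow cone was near (4.6, 3.4) before and (2.4, 2.8) after, so it travelled √(2.2² + 0.6²) ≈ 2.3 units.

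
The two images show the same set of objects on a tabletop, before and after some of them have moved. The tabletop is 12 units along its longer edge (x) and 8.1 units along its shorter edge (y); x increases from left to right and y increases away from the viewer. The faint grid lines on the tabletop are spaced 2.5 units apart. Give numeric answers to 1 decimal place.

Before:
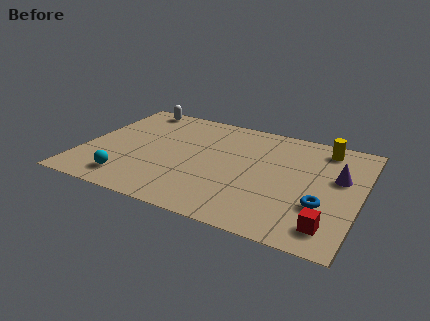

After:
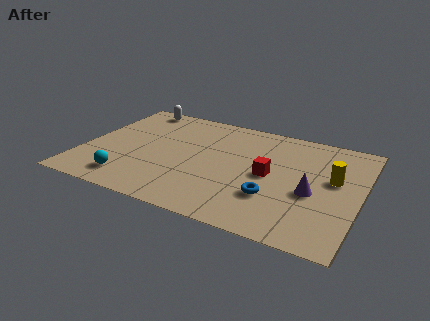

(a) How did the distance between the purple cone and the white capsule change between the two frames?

-0.4

The distance was about 9.6 in the first image and 9.2 in the second, so they moved 0.4 units closer together.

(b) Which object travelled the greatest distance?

the red cube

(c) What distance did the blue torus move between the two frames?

2.1

The blue torus moved from about (10.5, 2.7) to (8.4, 2.5), a distance of √(2.1² + 0.2²) ≈ 2.1.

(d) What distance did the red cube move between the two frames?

3.8

From (10.9, 1.4) to (8.1, 4.0), the red cube covered √(2.8² + 2.6²) ≈ 3.8 units.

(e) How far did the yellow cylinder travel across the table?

2.3

From (10.2, 6.9) to (10.8, 4.7), the yellow cylinder covered √(0.6² + 2.2²) ≈ 2.3 units.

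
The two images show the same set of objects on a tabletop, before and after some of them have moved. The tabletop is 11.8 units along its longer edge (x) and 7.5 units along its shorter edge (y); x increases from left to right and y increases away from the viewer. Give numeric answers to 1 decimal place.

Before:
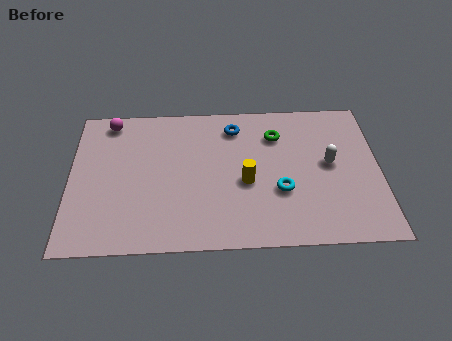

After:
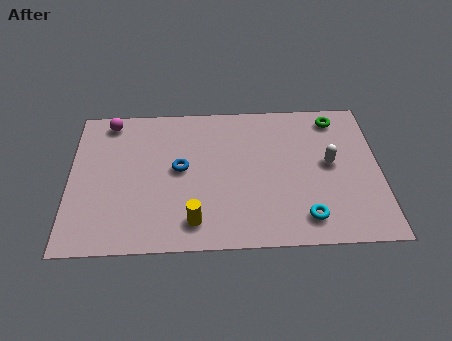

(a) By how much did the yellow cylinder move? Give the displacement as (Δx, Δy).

(-2.0, -1.9)

The yellow cylinder started near (6.7, 3.2) and ended near (4.7, 1.3).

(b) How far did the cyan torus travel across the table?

1.7

From (8.0, 2.7) to (8.9, 1.3), the cyan torus covered √(0.9² + 1.4²) ≈ 1.7 units.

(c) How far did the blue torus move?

3.0

The blue torus moved from about (6.3, 6.1) to (4.2, 4.0), a distance of √(2.1² + 2.1²) ≈ 3.0.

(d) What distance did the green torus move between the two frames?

2.4

The green torus was near (7.9, 5.6) before and (10.2, 6.4) after, so it travelled √(2.3² + 0.8²) ≈ 2.4 units.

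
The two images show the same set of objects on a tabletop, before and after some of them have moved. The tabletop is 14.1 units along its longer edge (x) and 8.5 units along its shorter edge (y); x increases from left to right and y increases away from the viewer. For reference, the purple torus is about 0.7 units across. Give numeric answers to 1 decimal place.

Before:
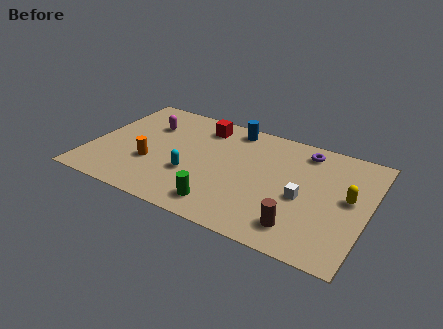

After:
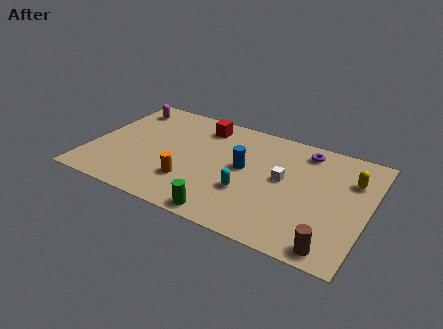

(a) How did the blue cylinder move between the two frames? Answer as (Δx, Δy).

(1.0, -2.9)

From the two frames, the blue cylinder sits at roughly (6.8, 7.5) before and (7.8, 4.6) after.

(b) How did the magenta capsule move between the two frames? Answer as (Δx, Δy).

(-1.4, 1.0)

The magenta capsule was at about (2.6, 6.0) and moved to about (1.2, 7.0).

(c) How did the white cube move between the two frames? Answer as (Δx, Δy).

(-1.1, 0.9)

The white cube started near (10.9, 3.7) and ended near (9.8, 4.6).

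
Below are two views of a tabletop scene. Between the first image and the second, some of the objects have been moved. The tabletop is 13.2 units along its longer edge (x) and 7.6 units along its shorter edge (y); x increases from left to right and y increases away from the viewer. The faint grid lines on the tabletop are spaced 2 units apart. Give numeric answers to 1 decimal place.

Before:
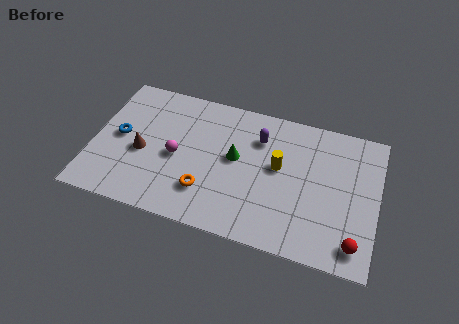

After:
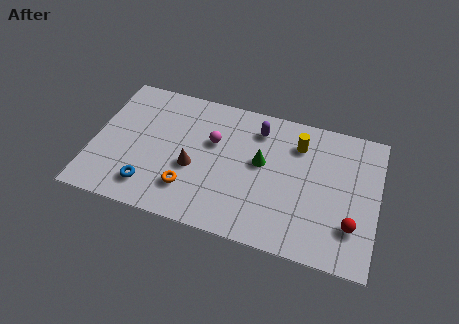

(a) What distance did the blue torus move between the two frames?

2.9

From (1.2, 3.9) to (2.8, 1.5), the blue torus covered √(1.6² + 2.4²) ≈ 2.9 units.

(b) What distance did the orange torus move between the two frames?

0.8

The orange torus moved from about (5.4, 2.0) to (4.6, 1.9), a distance of √(0.8² + 0.1²) ≈ 0.8.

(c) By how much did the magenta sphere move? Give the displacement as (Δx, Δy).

(1.6, 1.3)

The magenta sphere started near (3.9, 3.5) and ended near (5.5, 4.8).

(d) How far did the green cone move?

1.2

From (6.6, 4.2) to (7.8, 4.3), the green cone covered √(1.2² + 0.1²) ≈ 1.2 units.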